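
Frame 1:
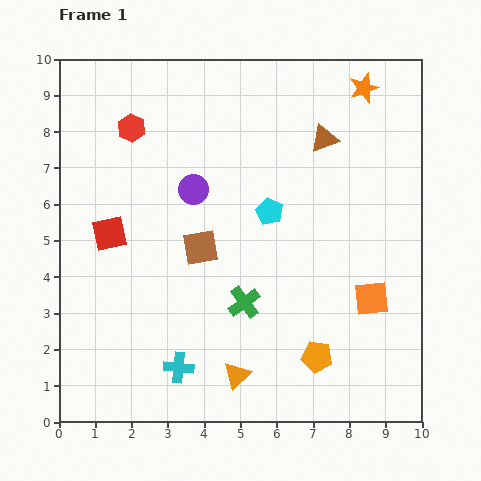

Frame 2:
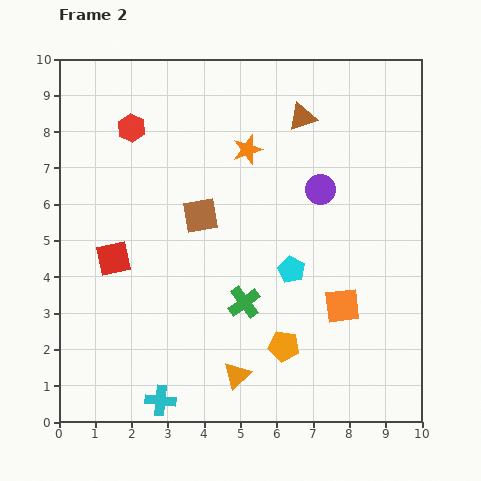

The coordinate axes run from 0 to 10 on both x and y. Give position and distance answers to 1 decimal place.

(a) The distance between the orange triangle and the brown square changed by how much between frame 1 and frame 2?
+0.9

Distance in frame 1: 3.6. Distance in frame 2: 4.5.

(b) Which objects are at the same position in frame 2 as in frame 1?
the orange triangle, the green cross, the red hexagon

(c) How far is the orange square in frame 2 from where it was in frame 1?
0.8

The orange square moved from (8.6, 3.4) to (7.8, 3.2), a distance of √(0.8² + 0.2²) ≈ 0.8.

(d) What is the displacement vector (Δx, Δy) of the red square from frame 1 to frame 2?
(0.1, -0.7)

The red square was at (1.4, 5.2) in frame 1 and (1.5, 4.5) in frame 2.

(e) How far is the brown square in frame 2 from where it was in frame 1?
0.9

The brown square moved from (3.9, 4.8) to (3.9, 5.7), a distance of √(0.0² + 0.9²) ≈ 0.9.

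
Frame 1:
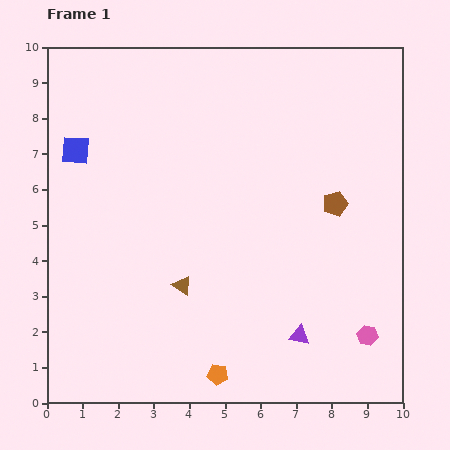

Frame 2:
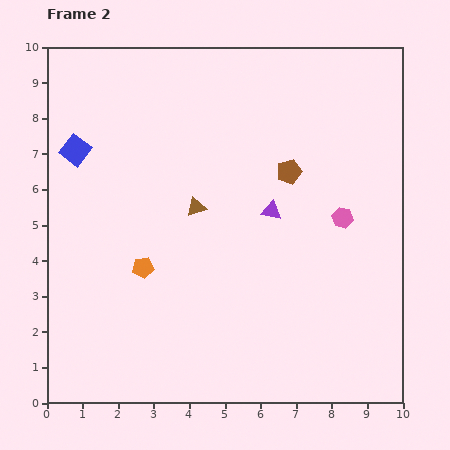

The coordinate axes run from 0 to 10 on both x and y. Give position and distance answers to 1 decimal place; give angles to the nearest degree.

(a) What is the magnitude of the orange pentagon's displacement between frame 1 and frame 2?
3.7

The orange pentagon moved from (4.8, 0.8) to (2.7, 3.8), a distance of √(2.1² + 3.0²) ≈ 3.7.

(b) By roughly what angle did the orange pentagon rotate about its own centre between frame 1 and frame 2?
16° counter-clockwise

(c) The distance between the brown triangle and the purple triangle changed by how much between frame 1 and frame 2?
-1.5

Distance in frame 1: 3.6. Distance in frame 2: 2.1.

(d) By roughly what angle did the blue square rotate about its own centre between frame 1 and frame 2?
33° clockwise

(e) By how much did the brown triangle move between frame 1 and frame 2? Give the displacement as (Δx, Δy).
(0.4, 2.2)

The brown triangle was at (3.8, 3.3) in frame 1 and (4.2, 5.5) in frame 2.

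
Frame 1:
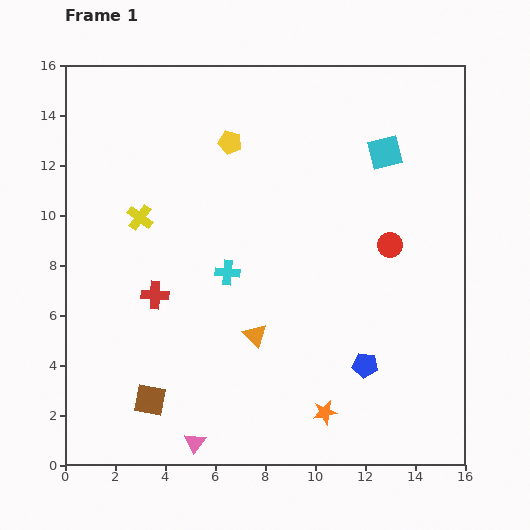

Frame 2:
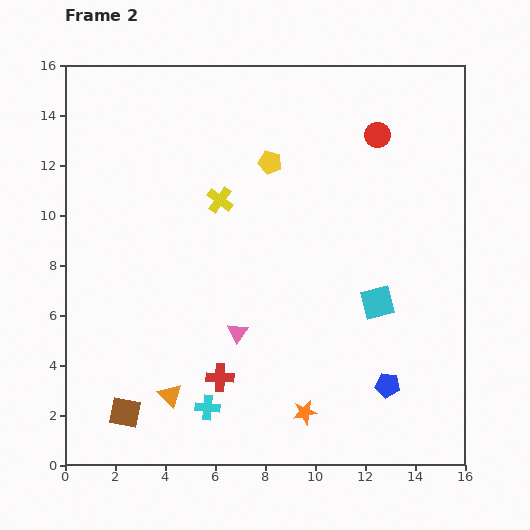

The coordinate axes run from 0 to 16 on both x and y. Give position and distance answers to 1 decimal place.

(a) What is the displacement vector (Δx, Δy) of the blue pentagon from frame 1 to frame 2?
(0.9, -0.8)

The blue pentagon was at (12.0, 4.0) in frame 1 and (12.9, 3.2) in frame 2.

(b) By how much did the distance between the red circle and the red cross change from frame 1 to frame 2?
+2.0

Distance in frame 1: 9.6. Distance in frame 2: 11.6.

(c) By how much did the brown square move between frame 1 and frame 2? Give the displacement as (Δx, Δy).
(-1.0, -0.5)

The brown square was at (3.4, 2.6) in frame 1 and (2.4, 2.1) in frame 2.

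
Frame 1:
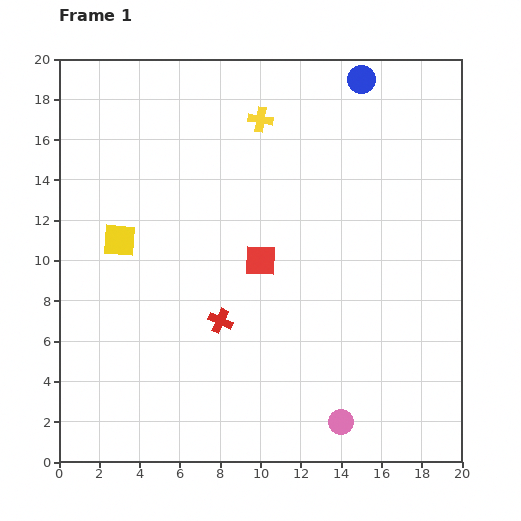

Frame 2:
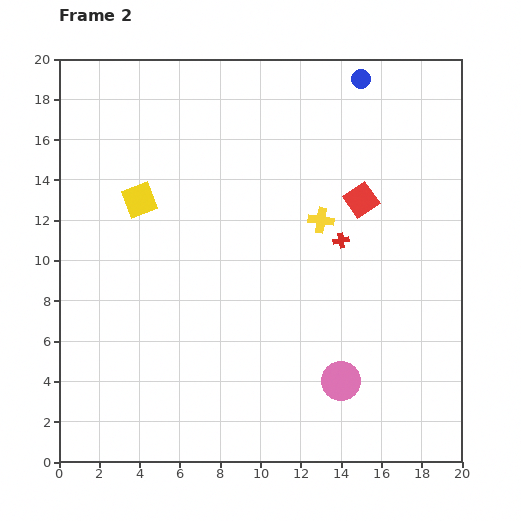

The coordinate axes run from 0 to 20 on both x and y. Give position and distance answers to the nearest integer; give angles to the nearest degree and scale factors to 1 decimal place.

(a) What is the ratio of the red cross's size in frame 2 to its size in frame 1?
0.6×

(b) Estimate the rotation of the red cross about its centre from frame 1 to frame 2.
34° counter-clockwise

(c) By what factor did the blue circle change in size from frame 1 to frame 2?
0.7×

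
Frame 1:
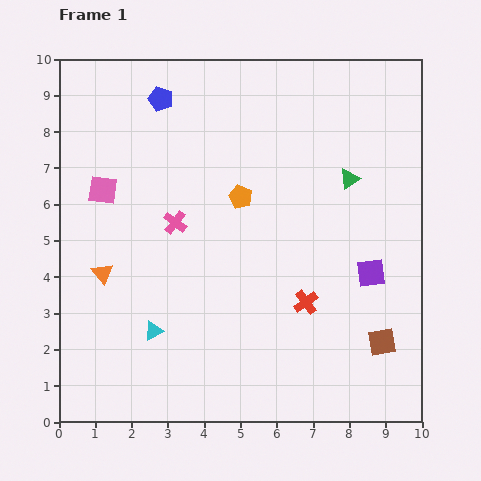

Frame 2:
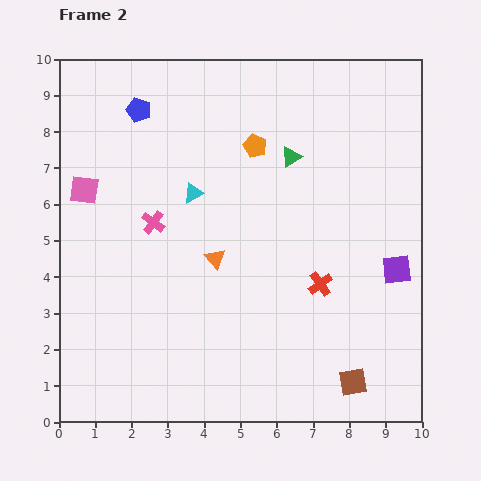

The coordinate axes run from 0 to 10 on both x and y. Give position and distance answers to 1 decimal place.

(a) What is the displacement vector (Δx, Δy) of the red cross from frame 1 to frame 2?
(0.4, 0.5)

The red cross was at (6.8, 3.3) in frame 1 and (7.2, 3.8) in frame 2.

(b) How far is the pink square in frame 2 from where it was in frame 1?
0.5

The pink square moved from (1.2, 6.4) to (0.7, 6.4), a distance of √(0.5² + 0.0²) ≈ 0.5.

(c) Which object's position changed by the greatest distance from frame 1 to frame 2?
the cyan triangle

(moved 4.0; next 3.1)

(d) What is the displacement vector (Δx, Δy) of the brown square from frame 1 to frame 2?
(-0.8, -1.1)

The brown square was at (8.9, 2.2) in frame 1 and (8.1, 1.1) in frame 2.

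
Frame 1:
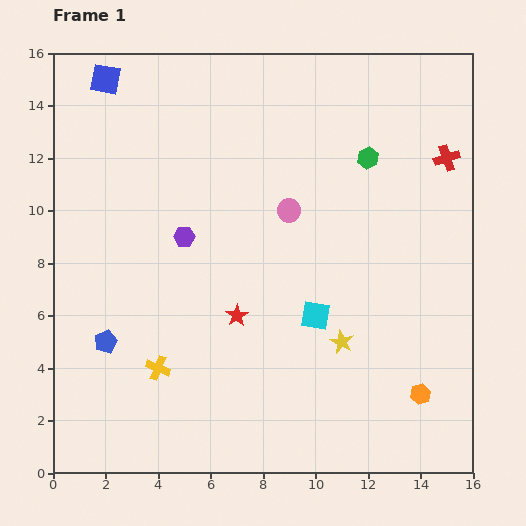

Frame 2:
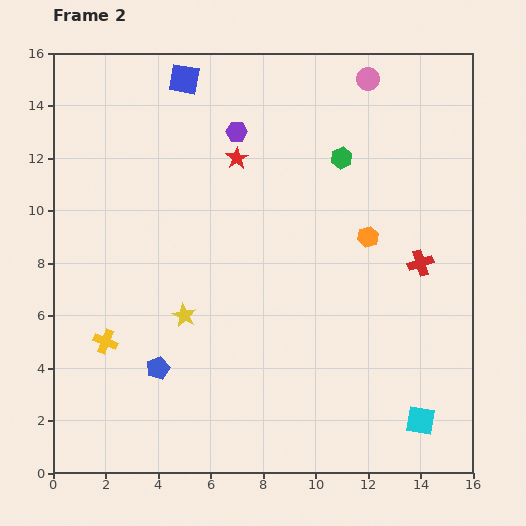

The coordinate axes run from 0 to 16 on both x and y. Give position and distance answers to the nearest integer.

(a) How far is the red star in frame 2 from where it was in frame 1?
6

The red star moved from (7, 6) to (7, 12), a distance of √(0² + 6²) ≈ 6.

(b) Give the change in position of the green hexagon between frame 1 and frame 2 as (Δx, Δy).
(-1, 0)

The green hexagon was at (12, 12) in frame 1 and (11, 12) in frame 2.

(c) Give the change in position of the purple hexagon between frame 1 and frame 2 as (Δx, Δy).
(2, 4)

The purple hexagon was at (5, 9) in frame 1 and (7, 13) in frame 2.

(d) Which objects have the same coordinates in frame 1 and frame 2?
none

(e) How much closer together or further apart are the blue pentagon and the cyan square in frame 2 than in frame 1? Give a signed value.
+2

Distance in frame 1: 8. Distance in frame 2: 10.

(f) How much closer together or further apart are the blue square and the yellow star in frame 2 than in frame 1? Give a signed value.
-4

Distance in frame 1: 13. Distance in frame 2: 9.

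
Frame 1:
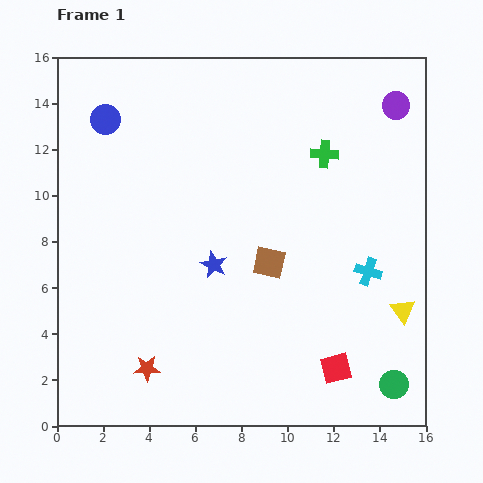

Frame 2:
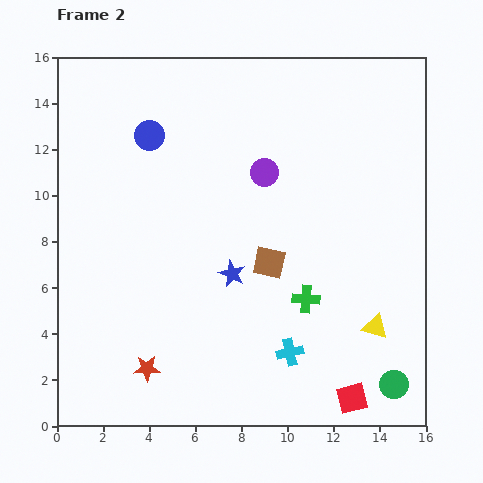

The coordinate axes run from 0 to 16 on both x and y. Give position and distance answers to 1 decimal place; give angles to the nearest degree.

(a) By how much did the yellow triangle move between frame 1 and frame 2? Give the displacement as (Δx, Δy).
(-1.2, -0.7)

The yellow triangle was at (15.0, 5.0) in frame 1 and (13.8, 4.3) in frame 2.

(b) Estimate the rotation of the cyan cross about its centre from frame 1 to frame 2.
31° counter-clockwise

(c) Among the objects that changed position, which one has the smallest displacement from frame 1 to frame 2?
the blue star

(moved 0.9)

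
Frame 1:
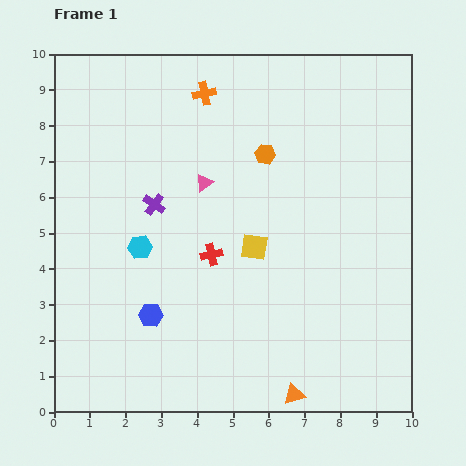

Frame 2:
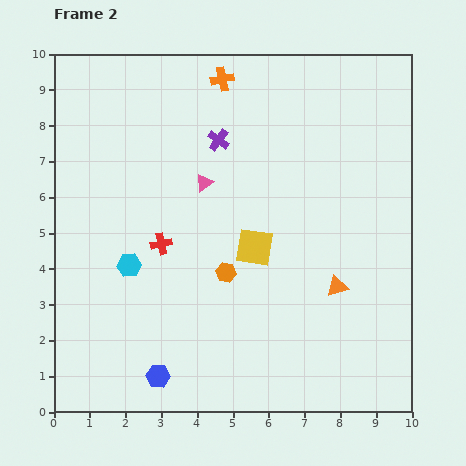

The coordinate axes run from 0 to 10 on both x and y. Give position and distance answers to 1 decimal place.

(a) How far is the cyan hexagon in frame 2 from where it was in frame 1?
0.6

The cyan hexagon moved from (2.4, 4.6) to (2.1, 4.1), a distance of √(0.3² + 0.5²) ≈ 0.6.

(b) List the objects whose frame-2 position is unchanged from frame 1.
the yellow square, the pink triangle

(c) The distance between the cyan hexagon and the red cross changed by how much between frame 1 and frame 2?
-0.9

Distance in frame 1: 2.0. Distance in frame 2: 1.1.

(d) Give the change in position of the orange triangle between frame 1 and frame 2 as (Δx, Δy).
(1.2, 3.0)

The orange triangle was at (6.7, 0.5) in frame 1 and (7.9, 3.5) in frame 2.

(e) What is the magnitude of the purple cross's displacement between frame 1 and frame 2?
2.5

The purple cross moved from (2.8, 5.8) to (4.6, 7.6), a distance of √(1.8² + 1.8²) ≈ 2.5.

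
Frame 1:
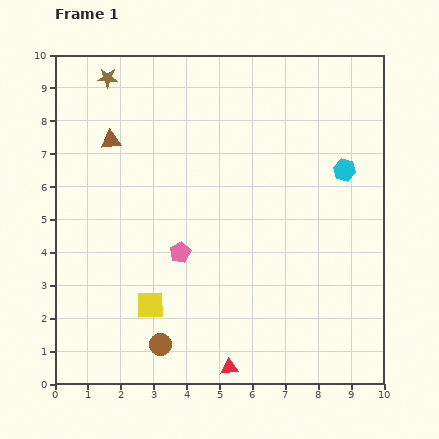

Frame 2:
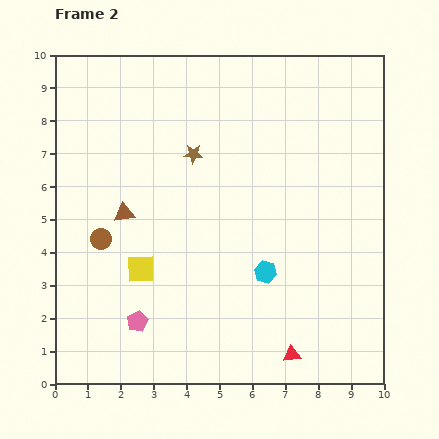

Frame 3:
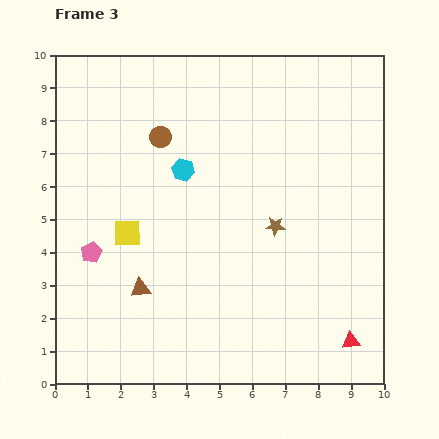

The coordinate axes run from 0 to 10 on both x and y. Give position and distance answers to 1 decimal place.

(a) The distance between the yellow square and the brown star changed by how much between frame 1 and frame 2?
-3.2

Distance in frame 1: 7.0. Distance in frame 2: 3.8.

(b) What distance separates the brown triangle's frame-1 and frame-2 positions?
2.2

The brown triangle moved from (1.7, 7.4) to (2.1, 5.2), a distance of √(0.4² + 2.2²) ≈ 2.2.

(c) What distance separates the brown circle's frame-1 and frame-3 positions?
6.3

The brown circle moved from (3.2, 1.2) to (3.2, 7.5), a distance of √(0.0² + 6.3²) ≈ 6.3.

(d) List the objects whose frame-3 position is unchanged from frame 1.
none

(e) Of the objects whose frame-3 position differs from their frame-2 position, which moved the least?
the yellow square

(moved 1.2)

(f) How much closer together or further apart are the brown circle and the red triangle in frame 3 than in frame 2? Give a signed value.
+1.7

Distance in frame 2: 6.8. Distance in frame 3: 8.5.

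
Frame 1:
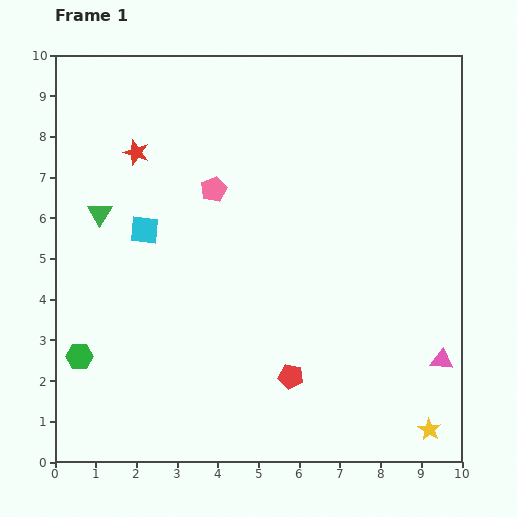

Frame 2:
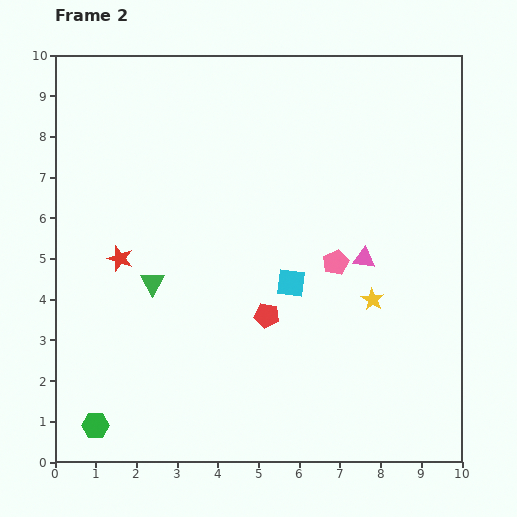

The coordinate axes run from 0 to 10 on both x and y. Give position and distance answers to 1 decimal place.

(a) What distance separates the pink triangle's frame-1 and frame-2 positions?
3.1

The pink triangle moved from (9.5, 2.5) to (7.6, 5.0), a distance of √(1.9² + 2.5²) ≈ 3.1.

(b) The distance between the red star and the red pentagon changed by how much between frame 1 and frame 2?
-2.8

Distance in frame 1: 6.7. Distance in frame 2: 3.9.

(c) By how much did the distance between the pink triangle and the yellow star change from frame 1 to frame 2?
-0.7

Distance in frame 1: 1.7. Distance in frame 2: 1.0.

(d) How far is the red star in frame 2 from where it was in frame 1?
2.6

The red star moved from (2.0, 7.6) to (1.6, 5.0), a distance of √(0.4² + 2.6²) ≈ 2.6.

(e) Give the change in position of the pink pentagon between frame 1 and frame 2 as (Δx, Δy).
(3.0, -1.8)

The pink pentagon was at (3.9, 6.7) in frame 1 and (6.9, 4.9) in frame 2.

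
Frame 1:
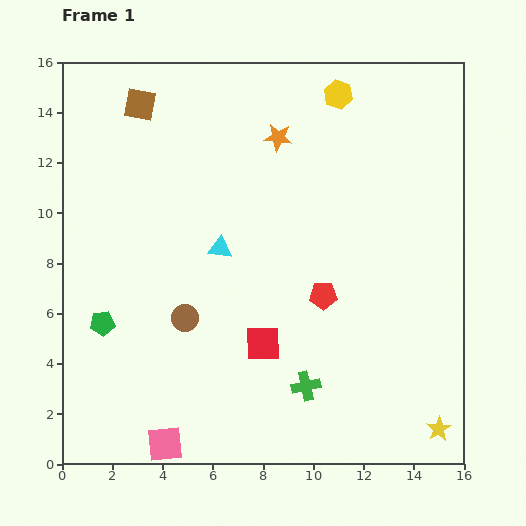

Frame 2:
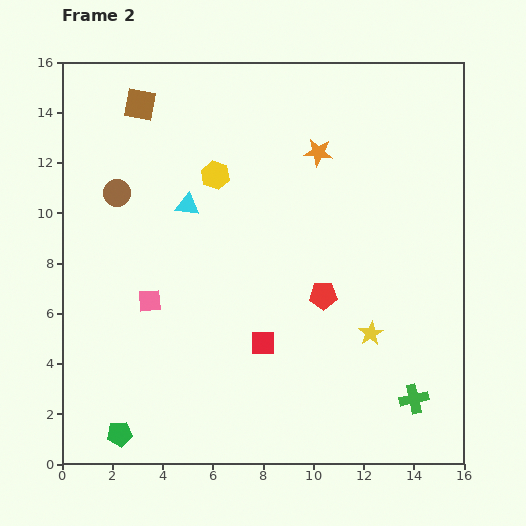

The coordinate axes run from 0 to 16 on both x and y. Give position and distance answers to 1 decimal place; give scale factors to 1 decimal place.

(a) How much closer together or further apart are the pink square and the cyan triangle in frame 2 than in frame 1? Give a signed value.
-4.0

Distance in frame 1: 8.1. Distance in frame 2: 4.1.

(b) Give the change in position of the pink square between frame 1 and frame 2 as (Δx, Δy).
(-0.6, 5.7)

The pink square was at (4.1, 0.8) in frame 1 and (3.5, 6.5) in frame 2.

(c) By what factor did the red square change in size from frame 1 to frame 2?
0.7×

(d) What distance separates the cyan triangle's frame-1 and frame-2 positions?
2.1

The cyan triangle moved from (6.3, 8.6) to (5.0, 10.3), a distance of √(1.3² + 1.7²) ≈ 2.1.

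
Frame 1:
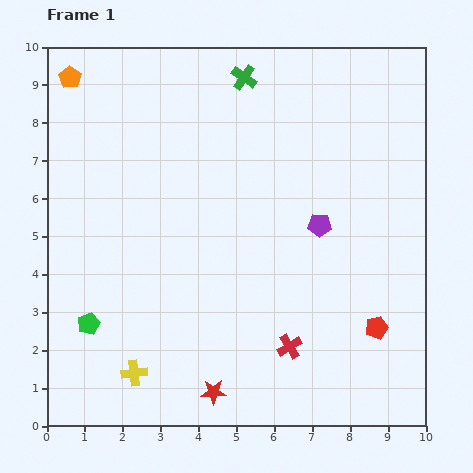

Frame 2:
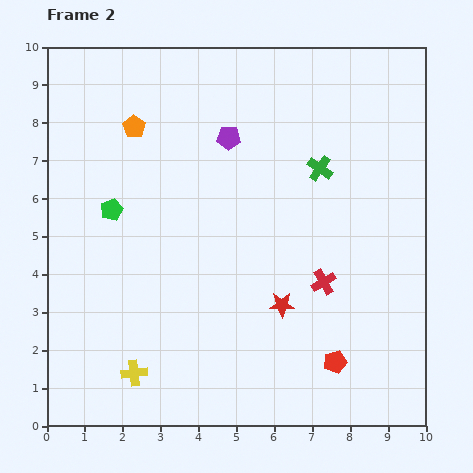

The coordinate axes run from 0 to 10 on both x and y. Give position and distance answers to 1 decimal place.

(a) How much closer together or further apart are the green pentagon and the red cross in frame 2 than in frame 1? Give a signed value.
+0.6

Distance in frame 1: 5.3. Distance in frame 2: 5.9.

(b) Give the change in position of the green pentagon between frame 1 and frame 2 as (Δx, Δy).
(0.6, 3.0)

The green pentagon was at (1.1, 2.7) in frame 1 and (1.7, 5.7) in frame 2.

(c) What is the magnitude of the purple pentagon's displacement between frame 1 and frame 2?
3.3

The purple pentagon moved from (7.2, 5.3) to (4.8, 7.6), a distance of √(2.4² + 2.3²) ≈ 3.3.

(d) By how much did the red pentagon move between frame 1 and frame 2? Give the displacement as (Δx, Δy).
(-1.1, -0.9)

The red pentagon was at (8.7, 2.6) in frame 1 and (7.6, 1.7) in frame 2.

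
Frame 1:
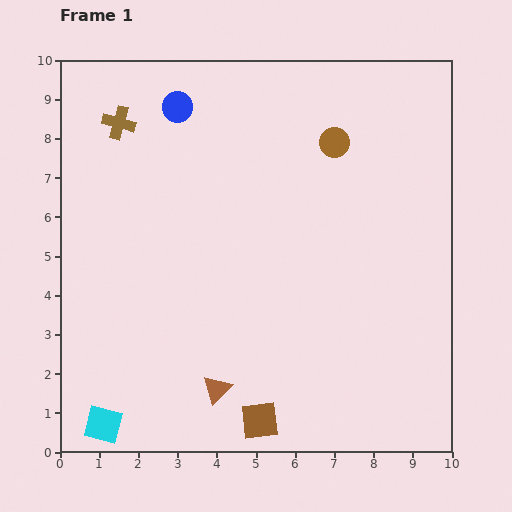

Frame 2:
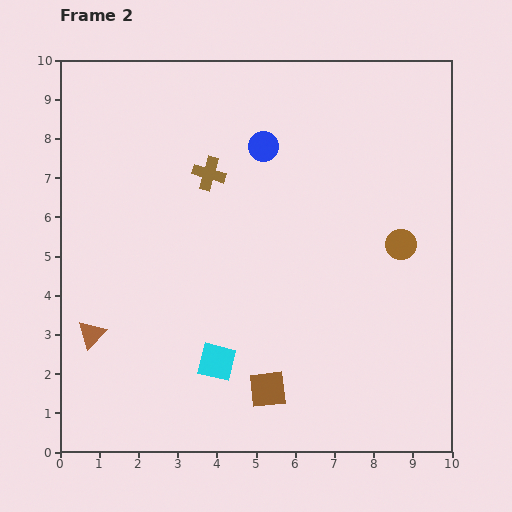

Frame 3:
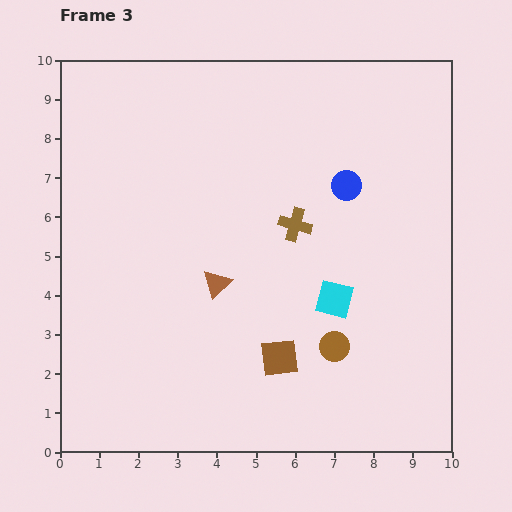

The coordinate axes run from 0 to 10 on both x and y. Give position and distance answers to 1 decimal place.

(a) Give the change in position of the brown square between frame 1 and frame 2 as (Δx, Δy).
(0.2, 0.8)

The brown square was at (5.1, 0.8) in frame 1 and (5.3, 1.6) in frame 2.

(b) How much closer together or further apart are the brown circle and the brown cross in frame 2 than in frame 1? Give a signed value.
-0.3

Distance in frame 1: 5.5. Distance in frame 2: 5.2.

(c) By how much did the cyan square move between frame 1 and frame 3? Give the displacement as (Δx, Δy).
(5.9, 3.2)

The cyan square was at (1.1, 0.7) in frame 1 and (7.0, 3.9) in frame 3.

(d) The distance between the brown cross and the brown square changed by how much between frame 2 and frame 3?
-2.3

Distance in frame 2: 5.7. Distance in frame 3: 3.4.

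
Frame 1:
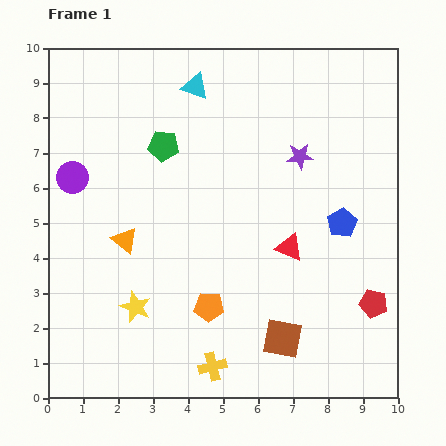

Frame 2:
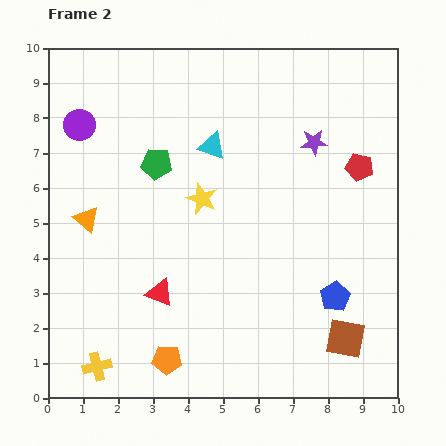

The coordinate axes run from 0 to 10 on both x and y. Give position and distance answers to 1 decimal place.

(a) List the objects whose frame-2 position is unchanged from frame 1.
none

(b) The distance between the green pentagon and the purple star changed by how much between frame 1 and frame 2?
+0.6

Distance in frame 1: 3.9. Distance in frame 2: 4.5.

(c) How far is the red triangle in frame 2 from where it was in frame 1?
3.9

The red triangle moved from (6.9, 4.3) to (3.2, 3.0), a distance of √(3.7² + 1.3²) ≈ 3.9.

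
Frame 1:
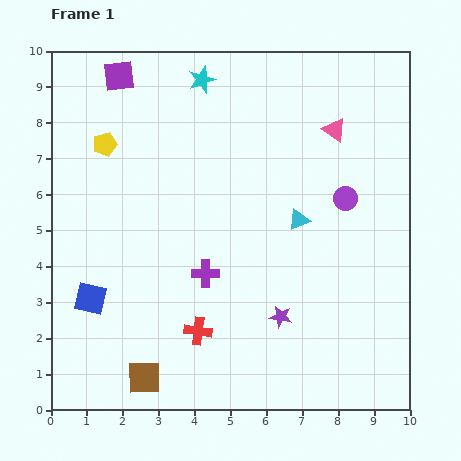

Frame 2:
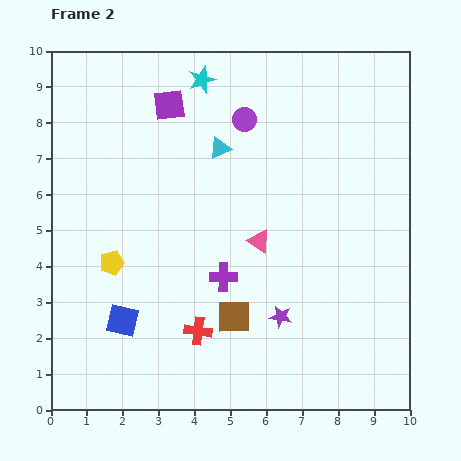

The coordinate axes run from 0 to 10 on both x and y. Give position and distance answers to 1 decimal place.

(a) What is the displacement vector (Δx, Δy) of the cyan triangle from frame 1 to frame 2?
(-2.2, 2.0)

The cyan triangle was at (6.9, 5.3) in frame 1 and (4.7, 7.3) in frame 2.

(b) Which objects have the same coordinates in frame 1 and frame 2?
the red cross, the cyan star, the purple star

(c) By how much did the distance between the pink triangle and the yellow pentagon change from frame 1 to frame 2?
-2.3

Distance in frame 1: 6.4. Distance in frame 2: 4.1.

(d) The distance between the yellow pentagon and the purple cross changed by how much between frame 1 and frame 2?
-1.5

Distance in frame 1: 4.6. Distance in frame 2: 3.1.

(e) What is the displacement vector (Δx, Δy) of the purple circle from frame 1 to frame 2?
(-2.8, 2.2)

The purple circle was at (8.2, 5.9) in frame 1 and (5.4, 8.1) in frame 2.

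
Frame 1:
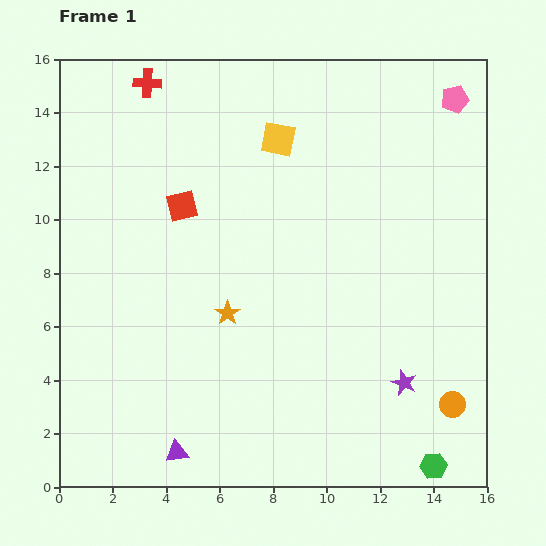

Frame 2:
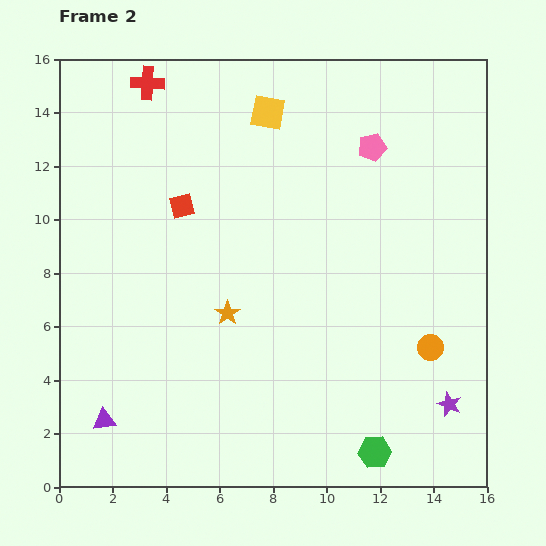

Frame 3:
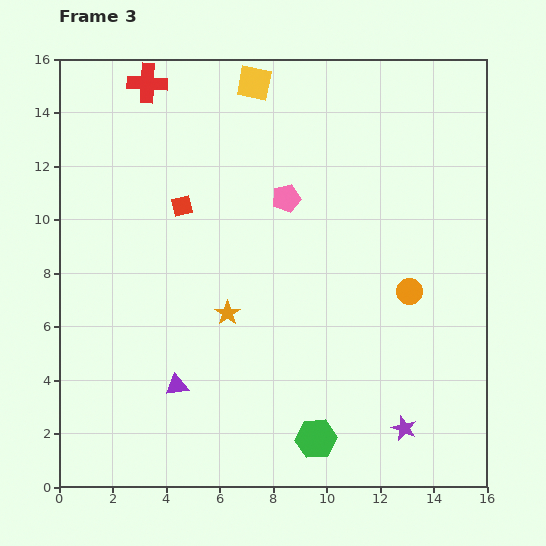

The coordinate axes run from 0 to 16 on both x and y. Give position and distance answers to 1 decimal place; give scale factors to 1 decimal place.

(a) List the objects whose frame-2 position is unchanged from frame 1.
the red cross, the red square, the orange star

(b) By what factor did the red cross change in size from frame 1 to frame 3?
1.4×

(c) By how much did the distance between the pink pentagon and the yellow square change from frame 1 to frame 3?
-2.3

Distance in frame 1: 6.8. Distance in frame 3: 4.5.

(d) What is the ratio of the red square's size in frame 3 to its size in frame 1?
0.7×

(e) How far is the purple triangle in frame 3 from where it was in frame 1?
2.5

The purple triangle moved from (4.4, 1.3) to (4.4, 3.8), a distance of √(0.0² + 2.5²) ≈ 2.5.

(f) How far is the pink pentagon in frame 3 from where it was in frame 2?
3.7

The pink pentagon moved from (11.7, 12.7) to (8.5, 10.8), a distance of √(3.2² + 1.9²) ≈ 3.7.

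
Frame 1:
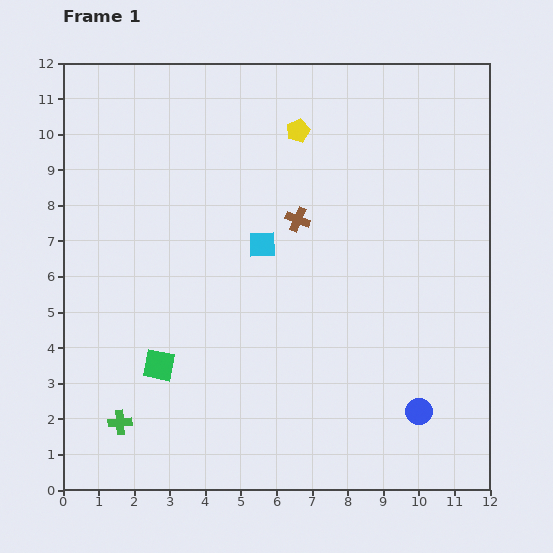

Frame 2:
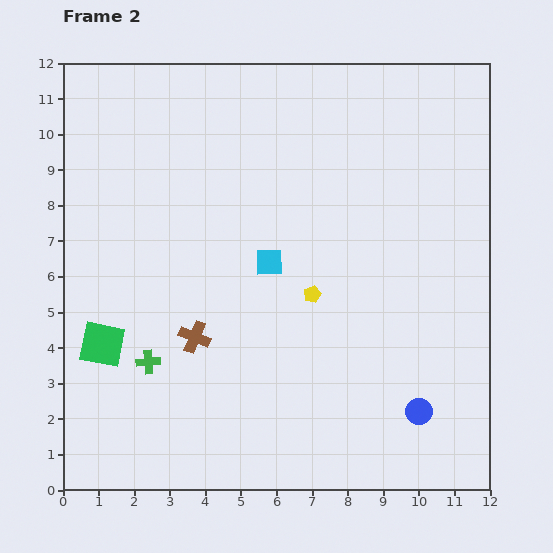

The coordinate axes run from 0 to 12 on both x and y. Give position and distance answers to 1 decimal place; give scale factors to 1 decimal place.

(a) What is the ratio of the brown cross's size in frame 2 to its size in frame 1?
1.3×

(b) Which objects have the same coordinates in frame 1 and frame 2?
the blue circle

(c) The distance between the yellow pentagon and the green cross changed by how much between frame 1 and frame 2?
-4.6

Distance in frame 1: 9.6. Distance in frame 2: 5.0.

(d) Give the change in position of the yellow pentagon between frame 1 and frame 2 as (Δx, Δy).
(0.4, -4.6)

The yellow pentagon was at (6.6, 10.1) in frame 1 and (7.0, 5.5) in frame 2.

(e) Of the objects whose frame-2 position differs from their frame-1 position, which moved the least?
the cyan square

(moved 0.5)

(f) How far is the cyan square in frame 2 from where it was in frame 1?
0.5

The cyan square moved from (5.6, 6.9) to (5.8, 6.4), a distance of √(0.2² + 0.5²) ≈ 0.5.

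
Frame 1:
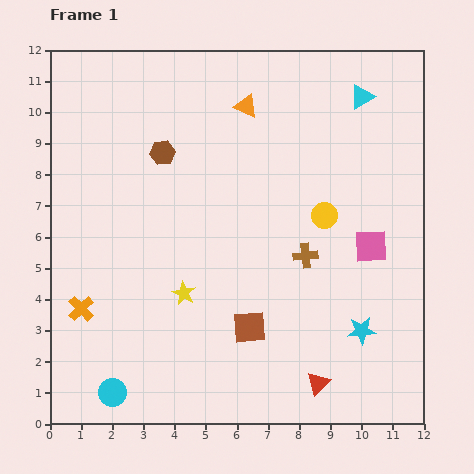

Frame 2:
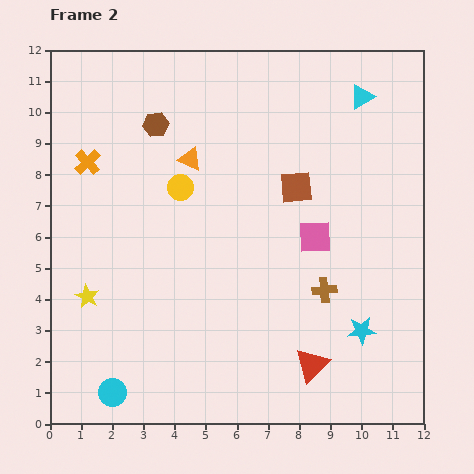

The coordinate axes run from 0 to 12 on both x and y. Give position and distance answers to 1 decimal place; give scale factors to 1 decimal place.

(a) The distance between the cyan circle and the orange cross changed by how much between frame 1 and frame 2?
+4.5

Distance in frame 1: 2.9. Distance in frame 2: 7.4.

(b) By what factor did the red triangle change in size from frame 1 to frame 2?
1.4×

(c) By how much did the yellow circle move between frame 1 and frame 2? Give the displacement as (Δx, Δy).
(-4.6, 0.9)

The yellow circle was at (8.8, 6.7) in frame 1 and (4.2, 7.6) in frame 2.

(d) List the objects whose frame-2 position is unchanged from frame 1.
the cyan star, the cyan circle, the cyan triangle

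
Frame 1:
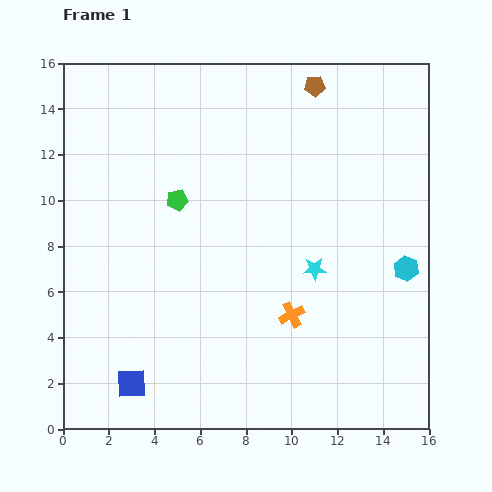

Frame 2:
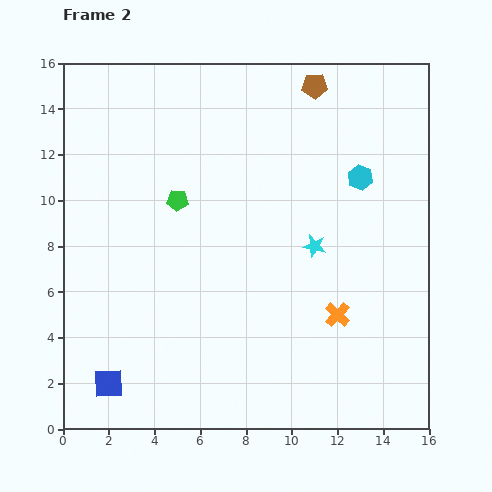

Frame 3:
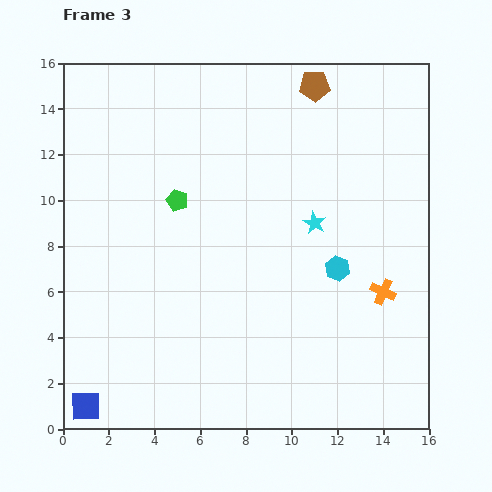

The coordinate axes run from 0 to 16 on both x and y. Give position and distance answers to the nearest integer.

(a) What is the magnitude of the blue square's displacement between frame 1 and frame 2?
1

The blue square moved from (3, 2) to (2, 2), a distance of √(1² + 0²) ≈ 1.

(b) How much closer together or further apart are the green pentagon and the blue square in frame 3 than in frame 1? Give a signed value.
+2

Distance in frame 1: 8. Distance in frame 3: 10.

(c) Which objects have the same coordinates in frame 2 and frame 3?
the green pentagon, the brown pentagon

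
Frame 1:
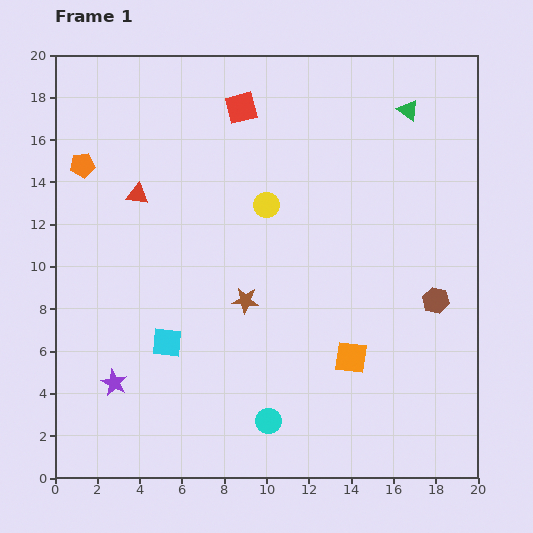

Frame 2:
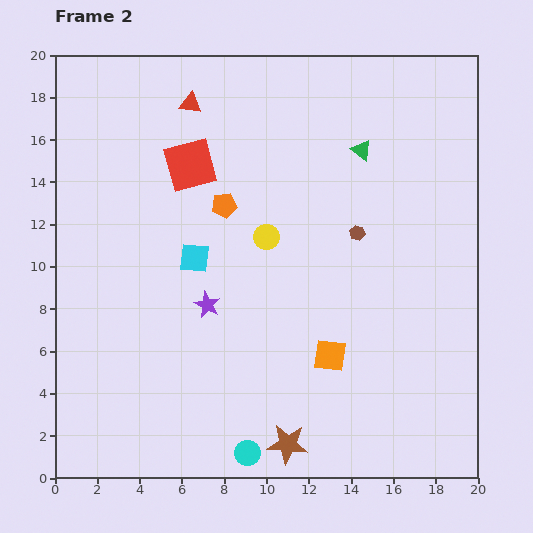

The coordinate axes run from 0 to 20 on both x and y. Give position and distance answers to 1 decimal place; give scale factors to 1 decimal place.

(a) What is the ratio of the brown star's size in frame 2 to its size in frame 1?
1.6×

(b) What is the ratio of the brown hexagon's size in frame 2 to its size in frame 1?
0.6×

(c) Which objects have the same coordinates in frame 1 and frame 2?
none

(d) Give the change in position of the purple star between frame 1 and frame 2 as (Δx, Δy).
(4.4, 3.7)

The purple star was at (2.8, 4.5) in frame 1 and (7.2, 8.2) in frame 2.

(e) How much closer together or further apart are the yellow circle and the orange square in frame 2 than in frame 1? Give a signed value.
-1.8

Distance in frame 1: 8.2. Distance in frame 2: 6.4.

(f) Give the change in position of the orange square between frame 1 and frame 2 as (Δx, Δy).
(-1.0, 0.1)

The orange square was at (14.0, 5.7) in frame 1 and (13.0, 5.8) in frame 2.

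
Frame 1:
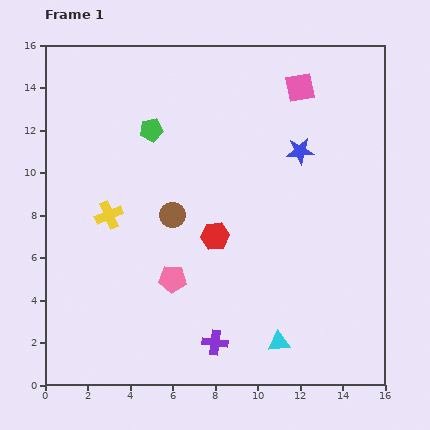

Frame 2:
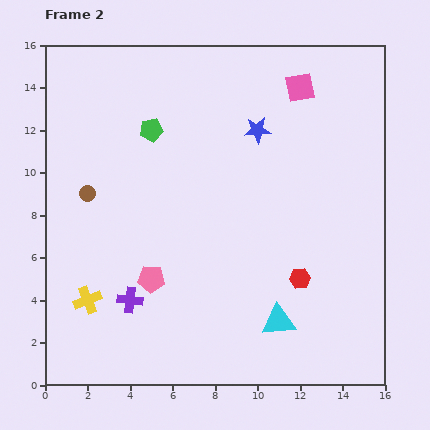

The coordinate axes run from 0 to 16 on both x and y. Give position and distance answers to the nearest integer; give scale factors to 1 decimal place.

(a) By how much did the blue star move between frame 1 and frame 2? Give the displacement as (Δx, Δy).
(-2, 1)

The blue star was at (12, 11) in frame 1 and (10, 12) in frame 2.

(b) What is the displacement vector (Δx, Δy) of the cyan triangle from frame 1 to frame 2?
(0, 1)

The cyan triangle was at (11, 2) in frame 1 and (11, 3) in frame 2.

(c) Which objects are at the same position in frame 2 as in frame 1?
the green pentagon, the pink square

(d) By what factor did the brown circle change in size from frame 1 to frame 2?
0.6×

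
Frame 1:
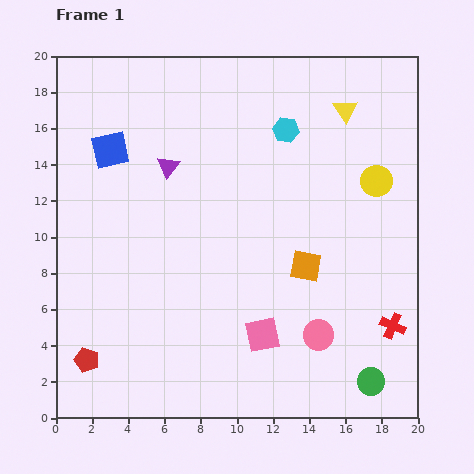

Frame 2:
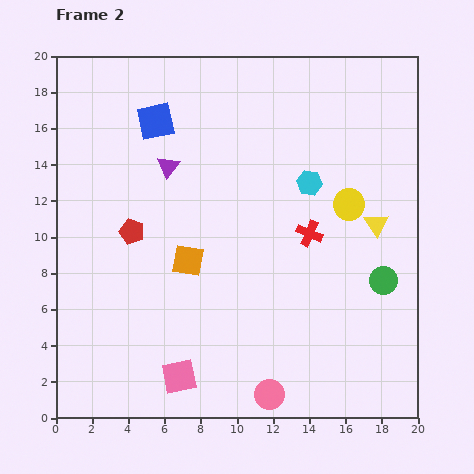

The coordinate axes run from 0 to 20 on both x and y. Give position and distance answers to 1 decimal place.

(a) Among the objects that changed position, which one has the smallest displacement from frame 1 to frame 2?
the yellow circle

(moved 2.0)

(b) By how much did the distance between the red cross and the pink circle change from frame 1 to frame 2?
+5.1

Distance in frame 1: 4.1. Distance in frame 2: 9.2.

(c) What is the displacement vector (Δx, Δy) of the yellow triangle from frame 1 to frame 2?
(1.7, -6.3)

The yellow triangle was at (16.0, 17.0) in frame 1 and (17.7, 10.7) in frame 2.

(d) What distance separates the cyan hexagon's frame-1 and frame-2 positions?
3.2

The cyan hexagon moved from (12.7, 15.9) to (14.0, 13.0), a distance of √(1.3² + 2.9²) ≈ 3.2.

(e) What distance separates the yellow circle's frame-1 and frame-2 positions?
2.0

The yellow circle moved from (17.7, 13.1) to (16.2, 11.8), a distance of √(1.5² + 1.3²) ≈ 2.0.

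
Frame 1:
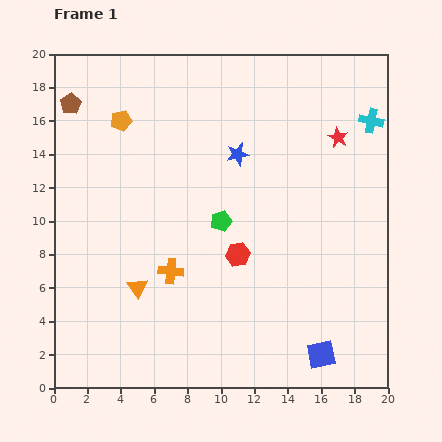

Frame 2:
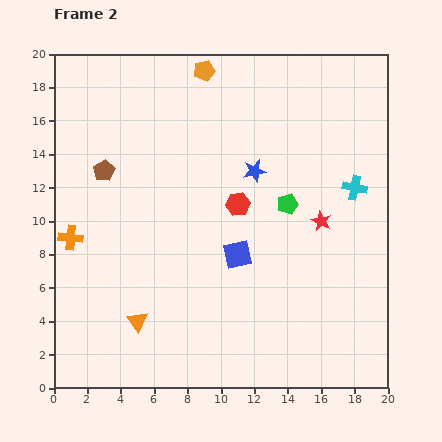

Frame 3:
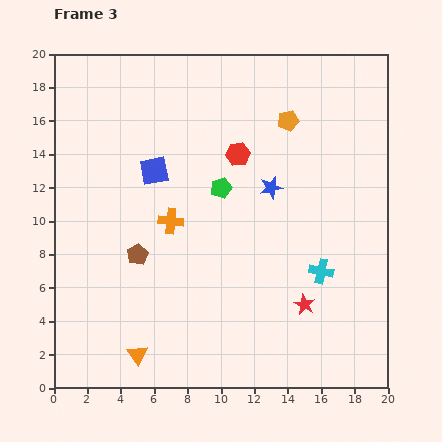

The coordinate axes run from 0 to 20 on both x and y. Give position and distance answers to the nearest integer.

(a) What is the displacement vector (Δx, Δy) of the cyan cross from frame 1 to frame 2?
(-1, -4)

The cyan cross was at (19, 16) in frame 1 and (18, 12) in frame 2.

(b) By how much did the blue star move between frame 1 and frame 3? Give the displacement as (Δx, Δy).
(2, -2)

The blue star was at (11, 14) in frame 1 and (13, 12) in frame 3.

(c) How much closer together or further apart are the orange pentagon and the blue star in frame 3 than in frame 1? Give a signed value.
-3

Distance in frame 1: 7. Distance in frame 3: 4.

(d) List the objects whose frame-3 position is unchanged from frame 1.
none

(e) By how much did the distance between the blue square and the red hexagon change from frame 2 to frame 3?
+2

Distance in frame 2: 3. Distance in frame 3: 5.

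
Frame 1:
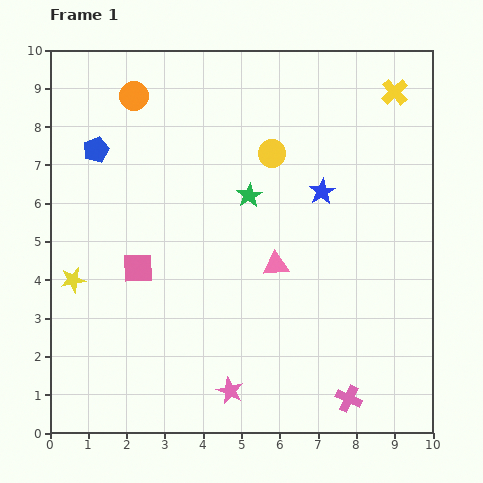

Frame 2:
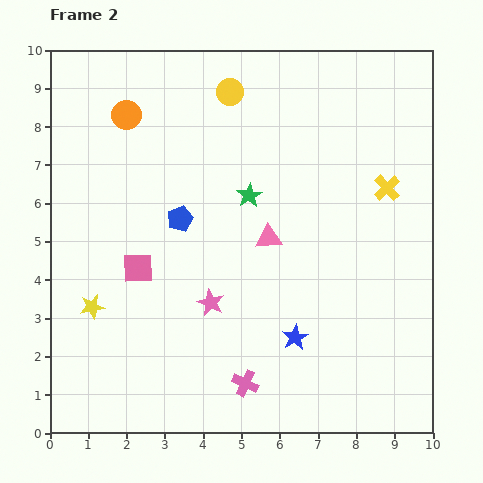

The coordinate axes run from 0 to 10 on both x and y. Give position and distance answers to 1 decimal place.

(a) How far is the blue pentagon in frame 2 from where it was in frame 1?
2.8

The blue pentagon moved from (1.2, 7.4) to (3.4, 5.6), a distance of √(2.2² + 1.8²) ≈ 2.8.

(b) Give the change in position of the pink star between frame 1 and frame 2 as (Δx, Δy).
(-0.5, 2.3)

The pink star was at (4.7, 1.1) in frame 1 and (4.2, 3.4) in frame 2.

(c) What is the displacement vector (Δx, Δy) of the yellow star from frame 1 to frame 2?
(0.5, -0.7)

The yellow star was at (0.6, 4.0) in frame 1 and (1.1, 3.3) in frame 2.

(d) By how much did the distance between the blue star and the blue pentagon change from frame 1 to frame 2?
-1.7

Distance in frame 1: 6.0. Distance in frame 2: 4.3.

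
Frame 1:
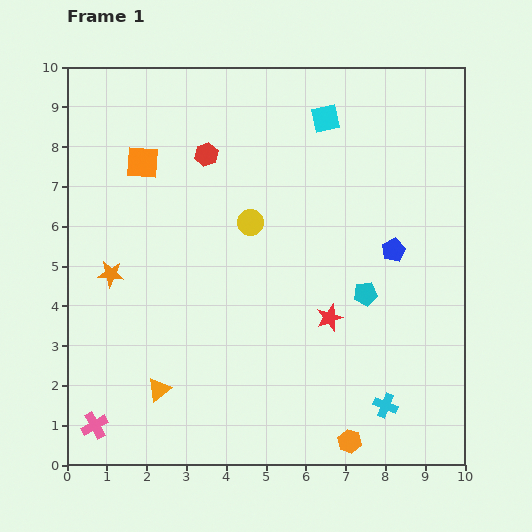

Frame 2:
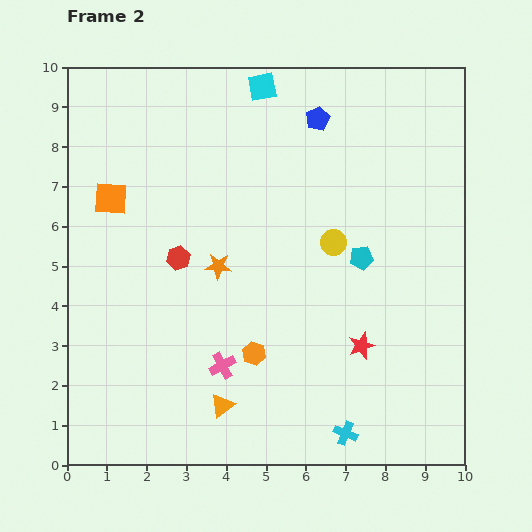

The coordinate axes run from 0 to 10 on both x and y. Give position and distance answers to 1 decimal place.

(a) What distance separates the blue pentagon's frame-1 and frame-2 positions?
3.8

The blue pentagon moved from (8.2, 5.4) to (6.3, 8.7), a distance of √(1.9² + 3.3²) ≈ 3.8.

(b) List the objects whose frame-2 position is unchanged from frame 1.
none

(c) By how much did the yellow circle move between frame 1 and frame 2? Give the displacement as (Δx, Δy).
(2.1, -0.5)

The yellow circle was at (4.6, 6.1) in frame 1 and (6.7, 5.6) in frame 2.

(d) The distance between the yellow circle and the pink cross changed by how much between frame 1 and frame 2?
-2.2

Distance in frame 1: 6.4. Distance in frame 2: 4.2.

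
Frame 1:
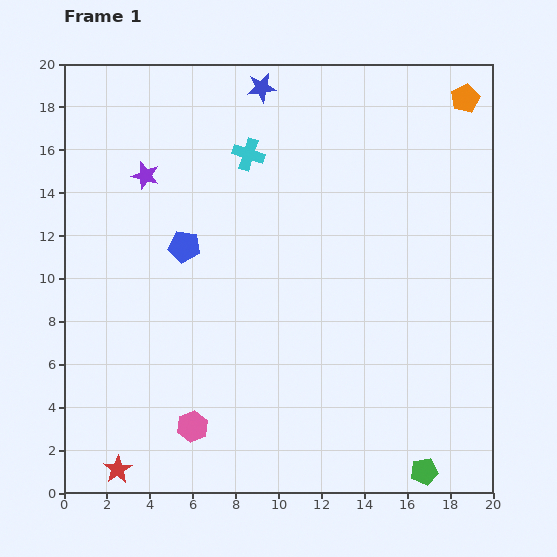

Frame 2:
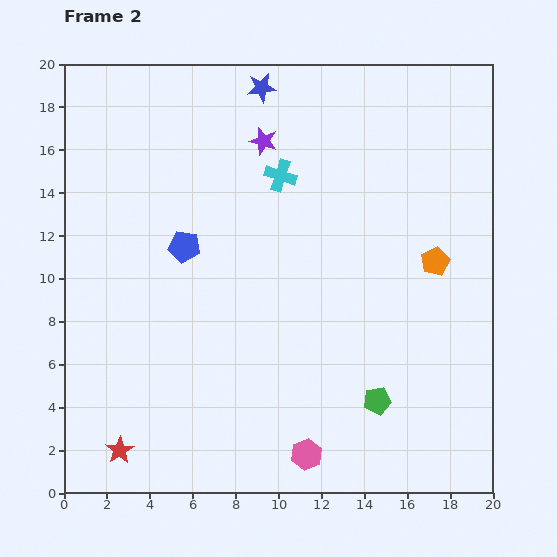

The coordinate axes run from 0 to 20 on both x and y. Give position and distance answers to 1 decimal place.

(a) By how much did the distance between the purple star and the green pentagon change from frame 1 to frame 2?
-5.8

Distance in frame 1: 19.0. Distance in frame 2: 13.2.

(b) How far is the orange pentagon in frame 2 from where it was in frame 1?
7.7

The orange pentagon moved from (18.7, 18.4) to (17.3, 10.8), a distance of √(1.4² + 7.6²) ≈ 7.7.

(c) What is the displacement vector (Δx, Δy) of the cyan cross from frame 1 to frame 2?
(1.5, -1.0)

The cyan cross was at (8.6, 15.8) in frame 1 and (10.1, 14.8) in frame 2.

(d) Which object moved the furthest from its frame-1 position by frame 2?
the orange pentagon

(moved 7.7; next 5.7)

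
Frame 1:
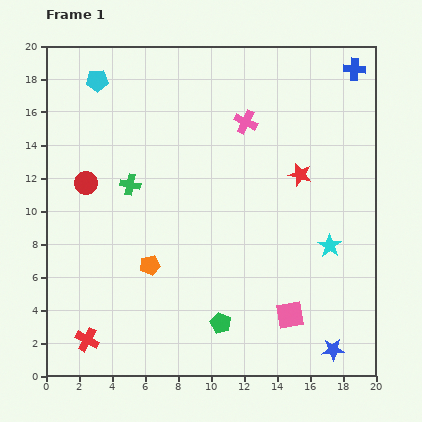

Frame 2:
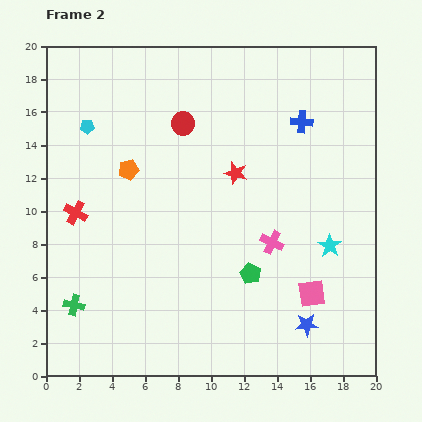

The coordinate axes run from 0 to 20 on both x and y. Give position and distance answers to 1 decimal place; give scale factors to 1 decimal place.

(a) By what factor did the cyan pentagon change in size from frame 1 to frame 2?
0.6×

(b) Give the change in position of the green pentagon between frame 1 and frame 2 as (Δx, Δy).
(1.8, 3.0)

The green pentagon was at (10.6, 3.2) in frame 1 and (12.4, 6.2) in frame 2.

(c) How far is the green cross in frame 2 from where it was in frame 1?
8.1

The green cross moved from (5.1, 11.6) to (1.7, 4.3), a distance of √(3.4² + 7.3²) ≈ 8.1.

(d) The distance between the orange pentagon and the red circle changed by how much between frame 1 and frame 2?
-2.0

Distance in frame 1: 6.3. Distance in frame 2: 4.3.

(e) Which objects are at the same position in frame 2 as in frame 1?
the cyan star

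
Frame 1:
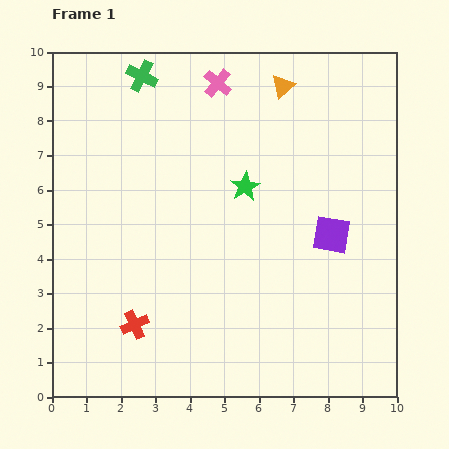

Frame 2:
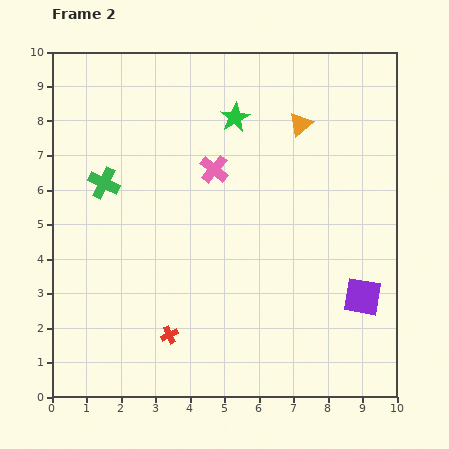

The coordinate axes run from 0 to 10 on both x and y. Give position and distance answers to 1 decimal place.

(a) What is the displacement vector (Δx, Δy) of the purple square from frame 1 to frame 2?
(0.9, -1.8)

The purple square was at (8.1, 4.7) in frame 1 and (9.0, 2.9) in frame 2.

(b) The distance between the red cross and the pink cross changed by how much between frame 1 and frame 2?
-2.4

Distance in frame 1: 7.4. Distance in frame 2: 5.0.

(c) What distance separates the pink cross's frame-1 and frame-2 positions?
2.5

The pink cross moved from (4.8, 9.1) to (4.7, 6.6), a distance of √(0.1² + 2.5²) ≈ 2.5.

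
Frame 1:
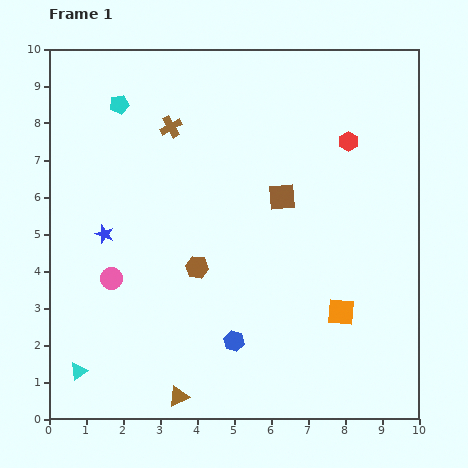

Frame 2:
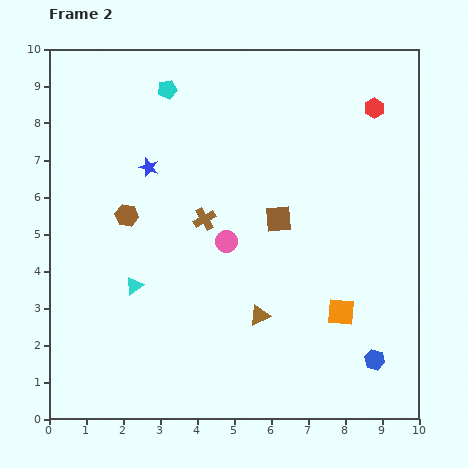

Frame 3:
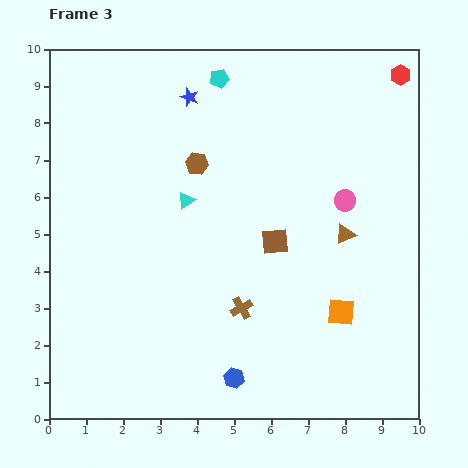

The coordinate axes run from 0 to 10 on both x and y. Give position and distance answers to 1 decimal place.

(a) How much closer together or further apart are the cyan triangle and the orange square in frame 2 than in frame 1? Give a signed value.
-1.7

Distance in frame 1: 7.3. Distance in frame 2: 5.6.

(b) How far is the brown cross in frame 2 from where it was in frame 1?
2.7

The brown cross moved from (3.3, 7.9) to (4.2, 5.4), a distance of √(0.9² + 2.5²) ≈ 2.7.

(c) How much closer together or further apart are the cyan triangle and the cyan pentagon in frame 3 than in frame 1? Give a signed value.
-3.9

Distance in frame 1: 7.3. Distance in frame 3: 3.4.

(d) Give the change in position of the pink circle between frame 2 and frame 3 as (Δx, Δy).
(3.2, 1.1)

The pink circle was at (4.8, 4.8) in frame 2 and (8.0, 5.9) in frame 3.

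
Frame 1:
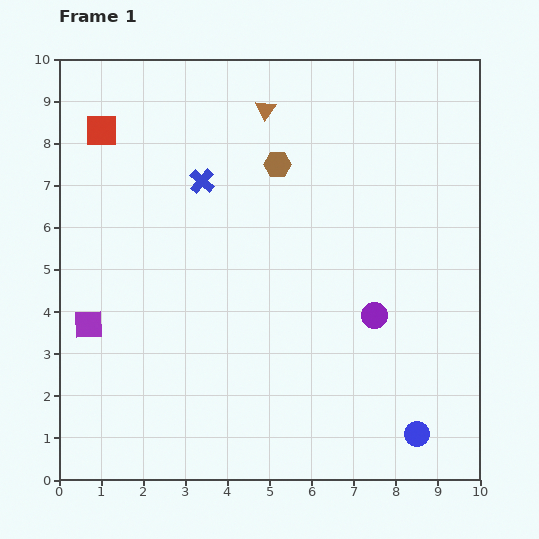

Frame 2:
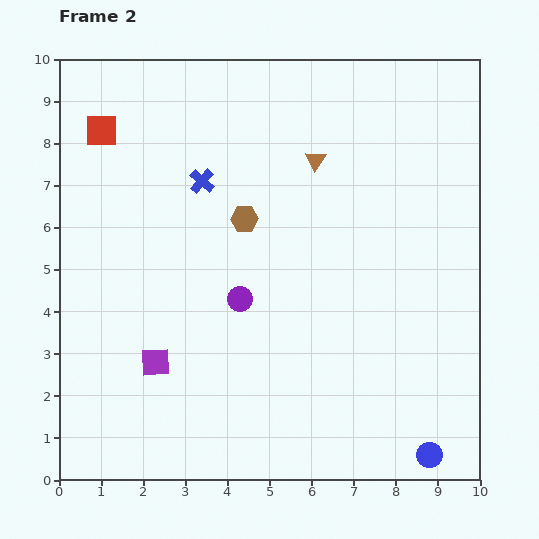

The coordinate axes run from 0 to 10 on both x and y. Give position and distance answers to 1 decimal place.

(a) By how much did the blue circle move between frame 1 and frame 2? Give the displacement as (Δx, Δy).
(0.3, -0.5)

The blue circle was at (8.5, 1.1) in frame 1 and (8.8, 0.6) in frame 2.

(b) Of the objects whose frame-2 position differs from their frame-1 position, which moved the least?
the blue circle

(moved 0.6)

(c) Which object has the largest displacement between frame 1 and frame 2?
the purple circle

(moved 3.2; next 1.8)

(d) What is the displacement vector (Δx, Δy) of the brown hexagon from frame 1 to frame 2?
(-0.8, -1.3)

The brown hexagon was at (5.2, 7.5) in frame 1 and (4.4, 6.2) in frame 2.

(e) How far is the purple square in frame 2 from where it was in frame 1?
1.8

The purple square moved from (0.7, 3.7) to (2.3, 2.8), a distance of √(1.6² + 0.9²) ≈ 1.8.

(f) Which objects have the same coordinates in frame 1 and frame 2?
the red square, the blue cross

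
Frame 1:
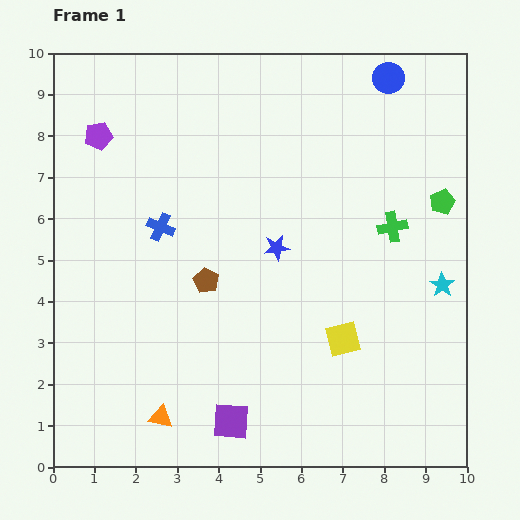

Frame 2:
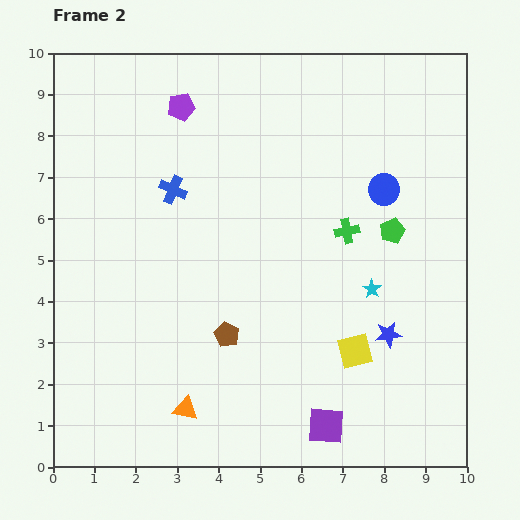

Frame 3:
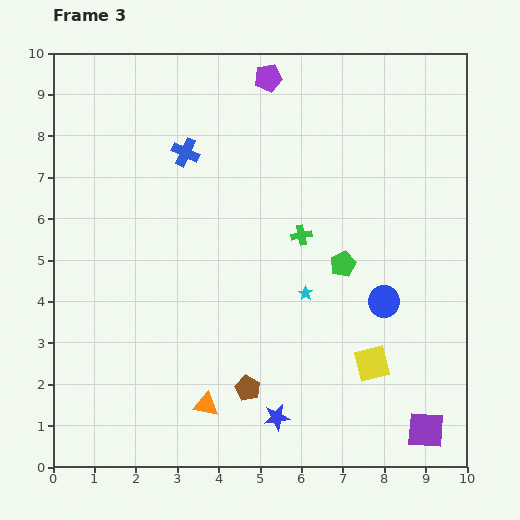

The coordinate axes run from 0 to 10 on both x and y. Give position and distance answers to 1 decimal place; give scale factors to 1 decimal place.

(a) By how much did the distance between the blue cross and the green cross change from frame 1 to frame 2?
-1.3

Distance in frame 1: 5.6. Distance in frame 2: 4.3.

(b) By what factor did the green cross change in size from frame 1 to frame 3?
0.7×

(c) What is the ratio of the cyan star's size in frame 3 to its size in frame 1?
0.6×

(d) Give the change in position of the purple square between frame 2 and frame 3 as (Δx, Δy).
(2.4, -0.1)

The purple square was at (6.6, 1.0) in frame 2 and (9.0, 0.9) in frame 3.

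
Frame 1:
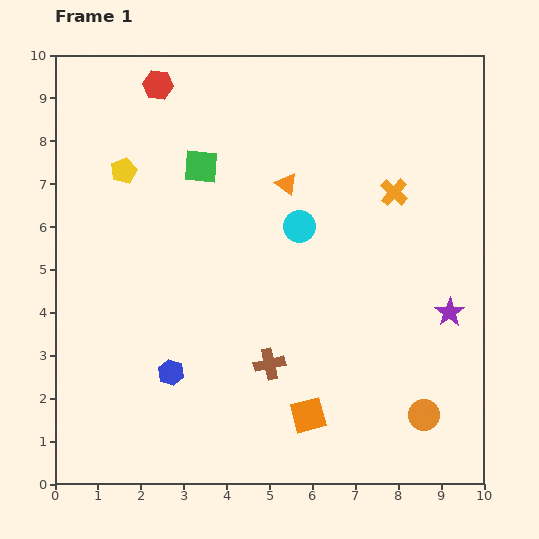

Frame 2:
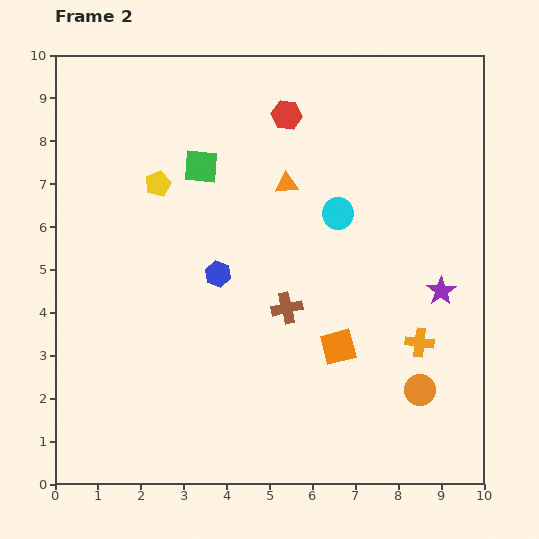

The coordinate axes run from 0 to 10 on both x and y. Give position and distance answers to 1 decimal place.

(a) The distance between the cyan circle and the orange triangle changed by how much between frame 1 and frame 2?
+0.4

Distance in frame 1: 1.0. Distance in frame 2: 1.4.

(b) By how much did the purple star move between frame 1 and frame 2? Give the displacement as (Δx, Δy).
(-0.2, 0.5)

The purple star was at (9.2, 4.0) in frame 1 and (9.0, 4.5) in frame 2.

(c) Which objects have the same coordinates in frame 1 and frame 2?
the green square, the orange triangle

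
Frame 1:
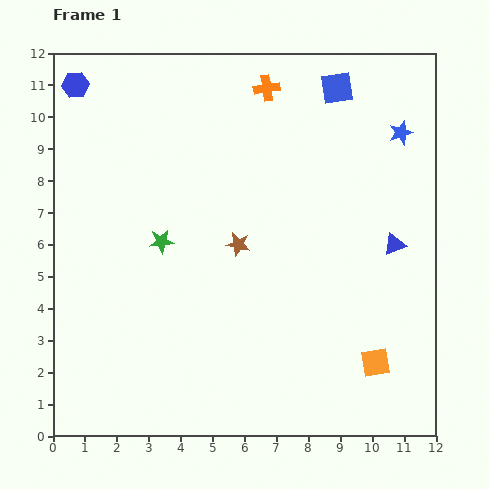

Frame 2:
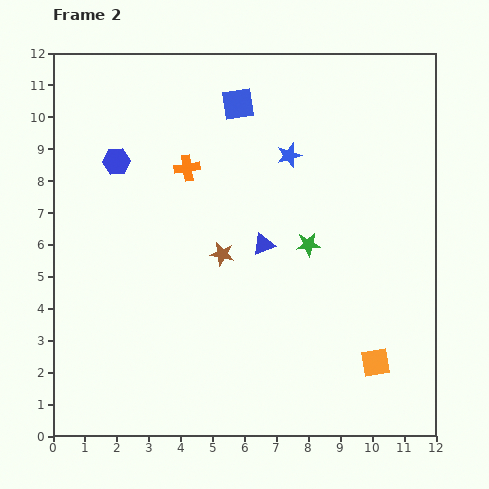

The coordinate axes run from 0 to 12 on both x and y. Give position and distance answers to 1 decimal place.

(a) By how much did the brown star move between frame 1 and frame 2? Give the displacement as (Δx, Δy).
(-0.5, -0.3)

The brown star was at (5.8, 6.0) in frame 1 and (5.3, 5.7) in frame 2.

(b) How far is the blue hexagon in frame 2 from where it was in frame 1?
2.7

The blue hexagon moved from (0.7, 11.0) to (2.0, 8.6), a distance of √(1.3² + 2.4²) ≈ 2.7.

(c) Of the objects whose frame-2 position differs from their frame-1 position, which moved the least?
the brown star

(moved 0.6)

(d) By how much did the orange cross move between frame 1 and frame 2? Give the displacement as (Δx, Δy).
(-2.5, -2.5)

The orange cross was at (6.7, 10.9) in frame 1 and (4.2, 8.4) in frame 2.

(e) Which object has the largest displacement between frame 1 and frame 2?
the green star

(moved 4.6; next 4.1)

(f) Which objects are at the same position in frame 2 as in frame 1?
the orange square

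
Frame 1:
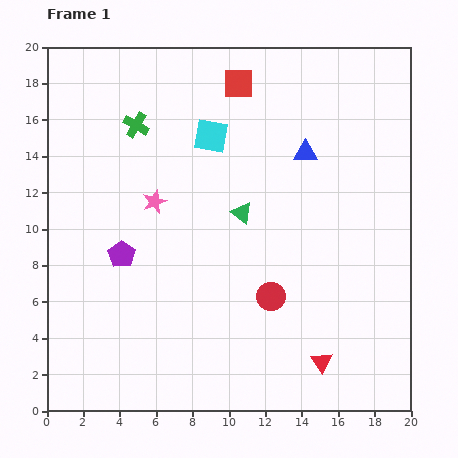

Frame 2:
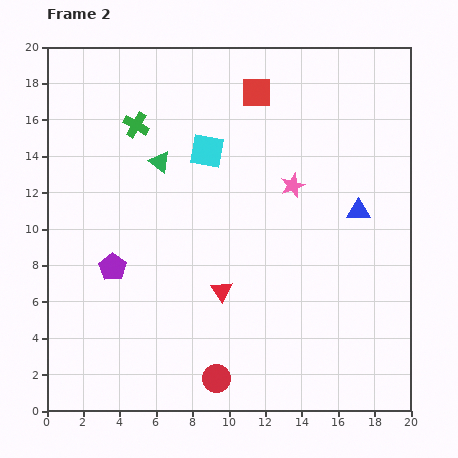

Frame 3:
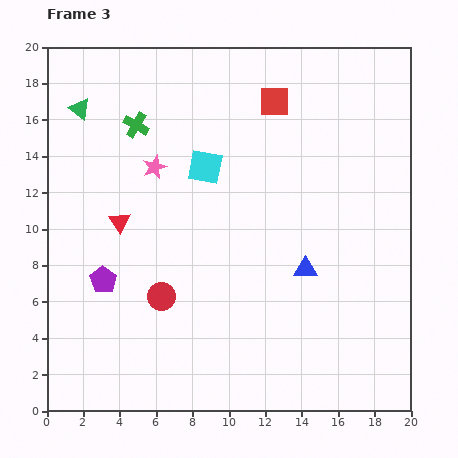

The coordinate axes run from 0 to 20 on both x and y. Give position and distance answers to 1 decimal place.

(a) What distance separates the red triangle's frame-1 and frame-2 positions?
6.7

The red triangle moved from (15.1, 2.7) to (9.6, 6.6), a distance of √(5.5² + 3.9²) ≈ 6.7.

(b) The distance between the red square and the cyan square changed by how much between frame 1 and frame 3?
+1.9

Distance in frame 1: 3.3. Distance in frame 3: 5.2.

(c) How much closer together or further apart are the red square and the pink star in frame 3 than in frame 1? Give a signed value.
-0.5

Distance in frame 1: 8.0. Distance in frame 3: 7.5.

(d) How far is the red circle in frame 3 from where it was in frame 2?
5.4

The red circle moved from (9.3, 1.8) to (6.3, 6.3), a distance of √(3.0² + 4.5²) ≈ 5.4.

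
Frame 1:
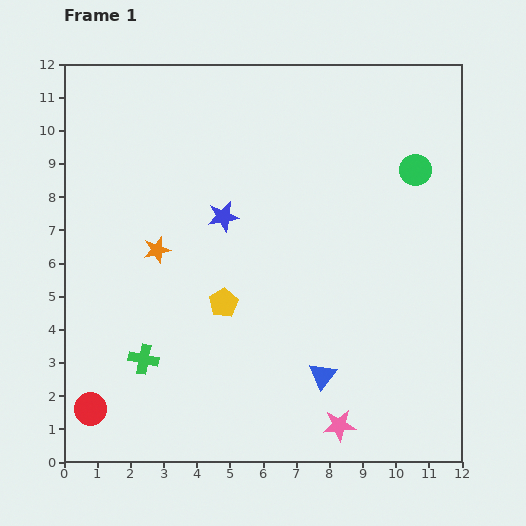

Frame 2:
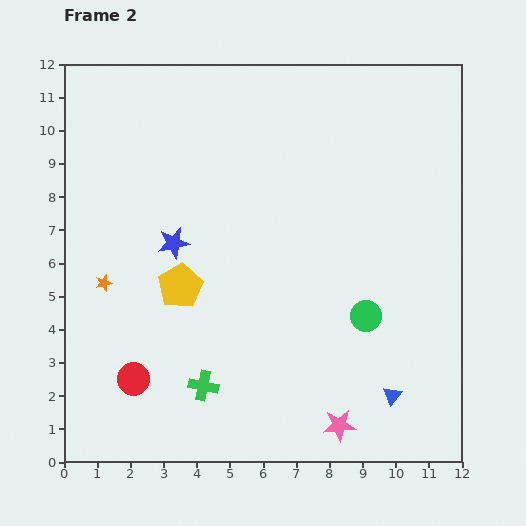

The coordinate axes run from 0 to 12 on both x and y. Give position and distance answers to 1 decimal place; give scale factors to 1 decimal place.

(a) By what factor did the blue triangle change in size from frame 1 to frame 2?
0.7×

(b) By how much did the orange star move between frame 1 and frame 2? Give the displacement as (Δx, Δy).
(-1.6, -1.0)

The orange star was at (2.8, 6.4) in frame 1 and (1.2, 5.4) in frame 2.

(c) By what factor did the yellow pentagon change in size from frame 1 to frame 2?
1.6×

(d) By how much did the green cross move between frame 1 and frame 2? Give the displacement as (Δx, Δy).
(1.8, -0.8)

The green cross was at (2.4, 3.1) in frame 1 and (4.2, 2.3) in frame 2.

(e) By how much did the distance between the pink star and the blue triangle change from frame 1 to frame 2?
+0.2

Distance in frame 1: 1.6. Distance in frame 2: 1.8.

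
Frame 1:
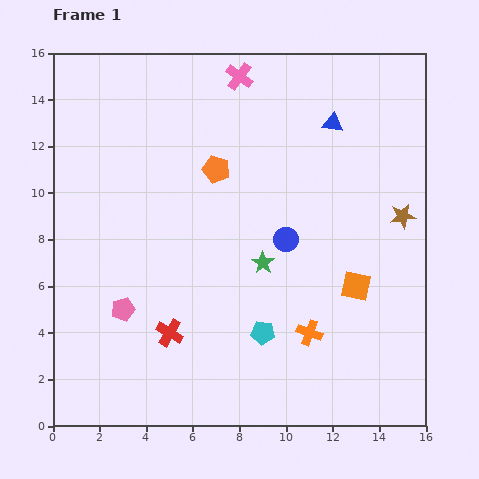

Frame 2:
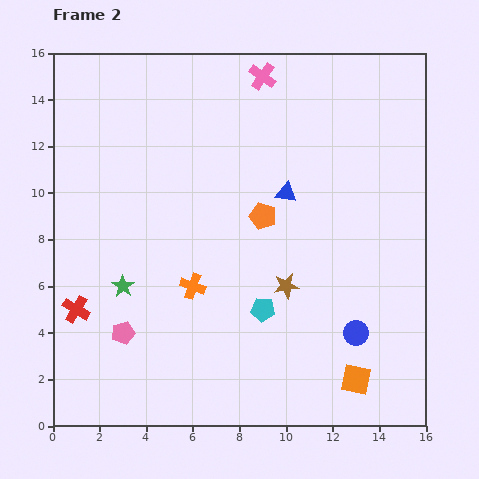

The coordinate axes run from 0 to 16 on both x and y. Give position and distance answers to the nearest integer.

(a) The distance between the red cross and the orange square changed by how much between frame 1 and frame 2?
+4

Distance in frame 1: 8. Distance in frame 2: 12.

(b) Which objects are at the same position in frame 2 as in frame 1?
none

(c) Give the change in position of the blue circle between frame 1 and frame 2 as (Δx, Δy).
(3, -4)

The blue circle was at (10, 8) in frame 1 and (13, 4) in frame 2.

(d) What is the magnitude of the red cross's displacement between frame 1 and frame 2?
4

The red cross moved from (5, 4) to (1, 5), a distance of √(4² + 1²) ≈ 4.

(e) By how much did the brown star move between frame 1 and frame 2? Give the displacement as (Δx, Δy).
(-5, -3)

The brown star was at (15, 9) in frame 1 and (10, 6) in frame 2.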